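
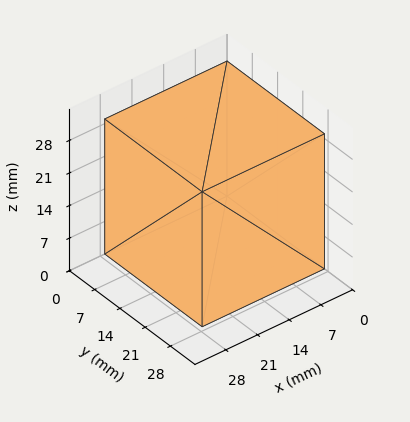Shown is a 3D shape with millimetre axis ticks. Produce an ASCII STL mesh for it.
Reading the render: the shape is a rectangular box, roughly 27 × 27 mm footprint and 29 mm tall (dimensions read to the nearest mm from the axis ticks). For the STL, each face is triangulated and given an outward normal.

solid part
  facet normal 0.0000 0.0000 -1.0000
    outer loop
      vertex 27.0 27.0 0.0
      vertex 27.0 0.0 0.0
      vertex 0.0 0.0 0.0
    endloop
  endfacet
  facet normal 0.0000 0.0000 -1.0000
    outer loop
      vertex 0.0 27.0 0.0
      vertex 27.0 27.0 0.0
      vertex 0.0 0.0 0.0
    endloop
  endfacet
  facet normal 0.0000 0.0000 1.0000
    outer loop
      vertex 0.0 0.0 29.0
      vertex 27.0 0.0 29.0
      vertex 27.0 27.0 29.0
    endloop
  endfacet
  facet normal 0.0000 0.0000 1.0000
    outer loop
      vertex 0.0 0.0 29.0
      vertex 27.0 27.0 29.0
      vertex 0.0 27.0 29.0
    endloop
  endfacet
  facet normal 0.0000 -1.0000 0.0000
    outer loop
      vertex 0.0 0.0 0.0
      vertex 27.0 0.0 0.0
      vertex 27.0 0.0 29.0
    endloop
  endfacet
  facet normal 0.0000 -1.0000 0.0000
    outer loop
      vertex 0.0 0.0 0.0
      vertex 27.0 0.0 29.0
      vertex 0.0 0.0 29.0
    endloop
  endfacet
  facet normal 0.0000 1.0000 0.0000
    outer loop
      vertex 27.0 27.0 29.0
      vertex 27.0 27.0 0.0
      vertex 0.0 27.0 0.0
    endloop
  endfacet
  facet normal 0.0000 1.0000 0.0000
    outer loop
      vertex 0.0 27.0 29.0
      vertex 27.0 27.0 29.0
      vertex 0.0 27.0 0.0
    endloop
  endfacet
  facet normal -1.0000 0.0000 0.0000
    outer loop
      vertex 0.0 27.0 29.0
      vertex 0.0 27.0 0.0
      vertex 0.0 0.0 0.0
    endloop
  endfacet
  facet normal -1.0000 0.0000 0.0000
    outer loop
      vertex 0.0 0.0 29.0
      vertex 0.0 27.0 29.0
      vertex 0.0 0.0 0.0
    endloop
  endfacet
  facet normal 1.0000 0.0000 0.0000
    outer loop
      vertex 27.0 0.0 0.0
      vertex 27.0 27.0 0.0
      vertex 27.0 27.0 29.0
    endloop
  endfacet
  facet normal 1.0000 0.0000 0.0000
    outer loop
      vertex 27.0 0.0 0.0
      vertex 27.0 27.0 29.0
      vertex 27.0 0.0 29.0
    endloop
  endfacet
endsolid part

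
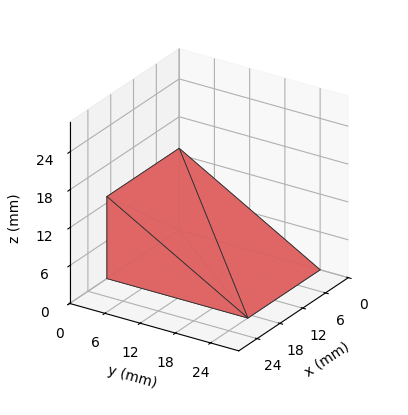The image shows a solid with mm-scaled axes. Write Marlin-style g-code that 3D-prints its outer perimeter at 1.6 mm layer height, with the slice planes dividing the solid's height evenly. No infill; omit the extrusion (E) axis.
Reading the render: the shape is a wedge (ramp): 19 × 24 mm base, rising to 13 mm along the y=0 edge and sloping linearly to z=0 at y=24 (dimensions read to the nearest mm from the axis ticks). For the g-code, the solid's height is divided into equal slices at the stated Δz and each level perimeter traced with G1 moves after a G0 lift.

; perimeter-only toolpath
G21 ; units = mm
G90 ; absolute positioning
G28 ; home
; layer 1
G0 Z1.6
G0 X0.0 Y0.0
G1 X19.0 Y0.0
G1 X19.0 Y21.0
G1 X0.0 Y21.0
G1 X0.0 Y0.0
; layer 2
G0 Z3.2
G0 X0.0 Y0.0
G1 X19.0 Y0.0
G1 X19.0 Y18.0
G1 X0.0 Y18.0
G1 X0.0 Y0.0
; layer 3
G0 Z4.9
G0 X0.0 Y0.0
G1 X19.0 Y0.0
G1 X19.0 Y15.0
G1 X0.0 Y15.0
G1 X0.0 Y0.0
; layer 4
G0 Z6.5
G0 X0.0 Y0.0
G1 X19.0 Y0.0
G1 X19.0 Y12.0
G1 X0.0 Y12.0
G1 X0.0 Y0.0
; layer 5
G0 Z8.1
G0 X0.0 Y0.0
G1 X19.0 Y0.0
G1 X19.0 Y9.0
G1 X0.0 Y9.0
G1 X0.0 Y0.0
; layer 6
G0 Z9.8
G0 X0.0 Y0.0
G1 X19.0 Y0.0
G1 X19.0 Y6.0
G1 X0.0 Y6.0
G1 X0.0 Y0.0
; layer 7
G0 Z11.4
G0 X0.0 Y0.0
G1 X19.0 Y0.0
G1 X19.0 Y3.0
G1 X0.0 Y3.0
G1 X0.0 Y0.0
M2 ; end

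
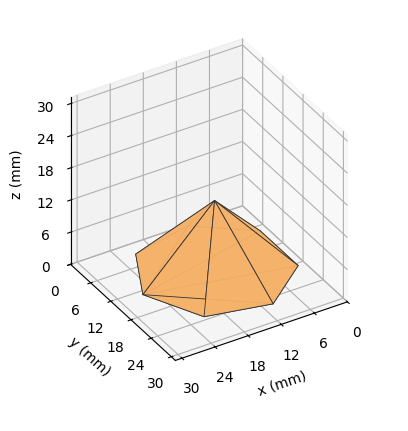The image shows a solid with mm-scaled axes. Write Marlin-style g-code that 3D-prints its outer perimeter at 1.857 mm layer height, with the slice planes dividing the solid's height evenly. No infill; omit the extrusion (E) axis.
Reading the render: the shape is a regular 7-sided pyramid, base circumscribed radius ≈ 13 mm, apex at z ≈ 13 mm (dimensions read to the nearest mm from the axis ticks). For the g-code, the solid's height is divided into equal slices at the stated Δz and each level perimeter traced with G1 moves after a G0 lift.

; perimeter-only toolpath
G21 ; units = mm
G90 ; absolute positioning
G28 ; home
; layer 1
G0 Z1.857
G0 X24.143 Y13.000
G1 X19.947 Y21.712
G1 X10.520 Y23.863
G1 X2.960 Y17.834
G1 X2.960 Y8.166
G1 X10.520 Y2.137
G1 X19.947 Y4.288
G1 X24.143 Y13.000
; layer 2
G0 Z3.714
G0 X22.286 Y13.000
G1 X18.789 Y20.260
G1 X10.934 Y22.053
G1 X4.634 Y17.029
G1 X4.634 Y8.971
G1 X10.934 Y3.947
G1 X18.789 Y5.740
G1 X22.286 Y13.000
; layer 3
G0 Z5.571
G0 X20.429 Y13.000
G1 X17.631 Y18.808
G1 X11.347 Y20.242
G1 X6.307 Y16.223
G1 X6.307 Y9.777
G1 X11.347 Y5.758
G1 X17.631 Y7.192
G1 X20.429 Y13.000
; layer 4
G0 Z7.429
G0 X18.571 Y13.000
G1 X16.474 Y17.356
G1 X11.760 Y18.432
G1 X7.980 Y15.417
G1 X7.980 Y10.583
G1 X11.760 Y7.568
G1 X16.474 Y8.644
G1 X18.571 Y13.000
; layer 5
G0 Z9.286
G0 X16.714 Y13.000
G1 X15.316 Y15.904
G1 X12.173 Y16.621
G1 X9.653 Y14.611
G1 X9.653 Y11.389
G1 X12.173 Y9.379
G1 X15.316 Y10.096
G1 X16.714 Y13.000
; layer 6
G0 Z11.143
G0 X14.857 Y13.000
G1 X14.158 Y14.452
G1 X12.587 Y14.811
G1 X11.327 Y13.806
G1 X11.327 Y12.194
G1 X12.587 Y11.189
G1 X14.158 Y11.548
G1 X14.857 Y13.000
M2 ; end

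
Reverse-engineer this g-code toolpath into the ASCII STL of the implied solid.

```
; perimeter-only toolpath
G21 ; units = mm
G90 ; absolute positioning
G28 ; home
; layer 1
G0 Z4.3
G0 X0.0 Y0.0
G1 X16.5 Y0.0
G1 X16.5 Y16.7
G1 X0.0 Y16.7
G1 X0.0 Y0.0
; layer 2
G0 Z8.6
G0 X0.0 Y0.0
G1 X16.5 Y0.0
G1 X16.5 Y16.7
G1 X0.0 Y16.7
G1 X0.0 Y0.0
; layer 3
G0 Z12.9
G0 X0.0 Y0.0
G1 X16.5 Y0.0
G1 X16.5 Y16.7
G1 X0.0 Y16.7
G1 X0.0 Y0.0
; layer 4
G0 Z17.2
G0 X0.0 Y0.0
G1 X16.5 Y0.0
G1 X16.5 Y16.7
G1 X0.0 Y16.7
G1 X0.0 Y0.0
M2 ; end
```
solid part
  facet normal 0.0000 0.0000 -1.0000
    outer loop
      vertex 16.5 16.7 0.0
      vertex 16.5 0.0 0.0
      vertex 0.0 0.0 0.0
    endloop
  endfacet
  facet normal 0.0000 0.0000 -1.0000
    outer loop
      vertex 0.0 16.7 0.0
      vertex 16.5 16.7 0.0
      vertex 0.0 0.0 0.0
    endloop
  endfacet
  facet normal 0.0000 0.0000 1.0000
    outer loop
      vertex 0.0 0.0 17.2
      vertex 16.5 0.0 17.2
      vertex 16.5 16.7 17.2
    endloop
  endfacet
  facet normal 0.0000 0.0000 1.0000
    outer loop
      vertex 0.0 0.0 17.2
      vertex 16.5 16.7 17.2
      vertex 0.0 16.7 17.2
    endloop
  endfacet
  facet normal 0.0000 -1.0000 0.0000
    outer loop
      vertex 0.0 0.0 0.0
      vertex 16.5 0.0 0.0
      vertex 16.5 0.0 17.2
    endloop
  endfacet
  facet normal 0.0000 -1.0000 0.0000
    outer loop
      vertex 0.0 0.0 0.0
      vertex 16.5 0.0 17.2
      vertex 0.0 0.0 17.2
    endloop
  endfacet
  facet normal 0.0000 1.0000 0.0000
    outer loop
      vertex 16.5 16.7 17.2
      vertex 16.5 16.7 0.0
      vertex 0.0 16.7 0.0
    endloop
  endfacet
  facet normal 0.0000 1.0000 0.0000
    outer loop
      vertex 0.0 16.7 17.2
      vertex 16.5 16.7 17.2
      vertex 0.0 16.7 0.0
    endloop
  endfacet
  facet normal -1.0000 0.0000 0.0000
    outer loop
      vertex 0.0 16.7 17.2
      vertex 0.0 16.7 0.0
      vertex 0.0 0.0 0.0
    endloop
  endfacet
  facet normal -1.0000 0.0000 0.0000
    outer loop
      vertex 0.0 0.0 17.2
      vertex 0.0 16.7 17.2
      vertex 0.0 0.0 0.0
    endloop
  endfacet
  facet normal 1.0000 0.0000 0.0000
    outer loop
      vertex 16.5 0.0 0.0
      vertex 16.5 16.7 0.0
      vertex 16.5 16.7 17.2
    endloop
  endfacet
  facet normal 1.0000 0.0000 0.0000
    outer loop
      vertex 16.5 0.0 0.0
      vertex 16.5 16.7 17.2
      vertex 16.5 0.0 17.2
    endloop
  endfacet
endsolid part

The G0 Z moves step by Δz≈4.3 mm. Every layer's G1 loop is the same polygon, so the solid is a straight extrusion of it from z=0 to z≈17.2. Closing with flat bottom and top caps and triangulating gives 12 facets — a rectangular box, roughly 16.5 × 16.7 mm footprint and 17.2 mm tall.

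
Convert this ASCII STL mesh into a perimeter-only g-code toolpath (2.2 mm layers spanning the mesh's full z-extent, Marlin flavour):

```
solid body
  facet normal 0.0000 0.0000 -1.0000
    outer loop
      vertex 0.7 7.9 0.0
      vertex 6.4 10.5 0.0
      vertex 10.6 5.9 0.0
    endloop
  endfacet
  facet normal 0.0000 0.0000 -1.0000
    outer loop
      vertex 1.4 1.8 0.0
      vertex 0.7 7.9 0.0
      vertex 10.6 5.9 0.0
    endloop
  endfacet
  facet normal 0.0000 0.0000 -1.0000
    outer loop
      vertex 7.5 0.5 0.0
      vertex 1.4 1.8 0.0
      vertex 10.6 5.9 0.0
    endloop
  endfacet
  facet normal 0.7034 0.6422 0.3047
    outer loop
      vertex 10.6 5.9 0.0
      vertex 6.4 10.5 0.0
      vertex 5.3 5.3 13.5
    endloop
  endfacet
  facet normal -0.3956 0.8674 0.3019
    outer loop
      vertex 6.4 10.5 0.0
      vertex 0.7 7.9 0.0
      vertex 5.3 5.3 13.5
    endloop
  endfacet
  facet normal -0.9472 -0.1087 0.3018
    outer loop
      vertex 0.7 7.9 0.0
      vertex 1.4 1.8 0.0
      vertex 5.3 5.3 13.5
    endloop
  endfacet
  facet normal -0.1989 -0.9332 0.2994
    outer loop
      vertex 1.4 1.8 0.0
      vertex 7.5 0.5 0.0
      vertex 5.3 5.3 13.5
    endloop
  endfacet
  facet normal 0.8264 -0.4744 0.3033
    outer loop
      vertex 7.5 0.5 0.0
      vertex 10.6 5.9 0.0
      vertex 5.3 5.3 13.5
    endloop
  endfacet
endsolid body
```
; perimeter-only toolpath
G21 ; units = mm
G90 ; absolute positioning
G28 ; home
; layer 1
G0 Z2.2
G0 X9.7 Y5.8
G1 X6.2 Y9.6
G1 X1.5 Y7.5
G1 X2.0 Y2.4
G1 X7.1 Y1.3
G1 X9.7 Y5.8
; layer 2
G0 Z4.5
G0 X8.8 Y5.7
G1 X6.0 Y8.8
G1 X2.2 Y7.0
G1 X2.7 Y3.0
G1 X6.8 Y2.1
G1 X8.8 Y5.7
; layer 3
G0 Z6.8
G0 X7.9 Y5.6
G1 X5.8 Y7.9
G1 X3.0 Y6.6
G1 X3.3 Y3.5
G1 X6.4 Y2.9
G1 X7.9 Y5.6
; layer 4
G0 Z9.0
G0 X7.1 Y5.5
G1 X5.7 Y7.0
G1 X3.8 Y6.2
G1 X4.0 Y4.1
G1 X6.0 Y3.7
G1 X7.1 Y5.5
; layer 5
G0 Z11.2
G0 X6.2 Y5.4
G1 X5.5 Y6.2
G1 X4.5 Y5.7
G1 X4.7 Y4.7
G1 X5.7 Y4.5
G1 X6.2 Y5.4
M2 ; end

The solid is a regular 5-sided pyramid, base circumscribed radius ≈ 5.3 mm, apex at z ≈ 13.5 mm. Slicing at Δz = 2.2 mm — 6 equal slices spanning the solid's height, so layer i sits at z = i·h/6 — gives 5 non-empty perimeters. Each is a 5-segment closed polygon; G0 lifts to the layer z and rapids to the start vertex, then G1 traces the edges. The cross-section shrinks linearly with z (the slice at the apex is degenerate and omitted).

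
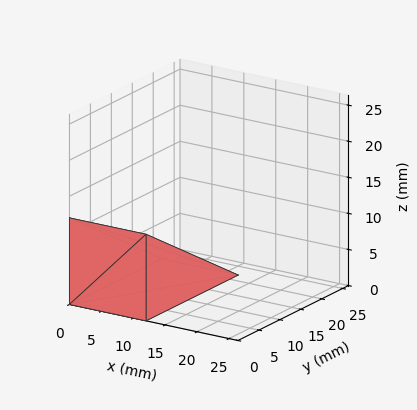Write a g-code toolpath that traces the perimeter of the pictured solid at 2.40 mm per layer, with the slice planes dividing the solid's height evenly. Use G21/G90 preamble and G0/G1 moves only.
Reading the render: the shape is a wedge (ramp): 12 × 22 mm base, rising to 12 mm along the y=0 edge and sloping linearly to z=0 at y=22 (dimensions read to the nearest mm from the axis ticks). For the g-code, the solid's height is divided into equal slices at the stated Δz and each level perimeter traced with G1 moves after a G0 lift.

; perimeter-only toolpath
G21 ; units = mm
G90 ; absolute positioning
G28 ; home
; layer 1
G0 Z2.40
G0 X0.00 Y0.00
G1 X12.00 Y0.00
G1 X12.00 Y17.60
G1 X0.00 Y17.60
G1 X0.00 Y0.00
; layer 2
G0 Z4.80
G0 X0.00 Y0.00
G1 X12.00 Y0.00
G1 X12.00 Y13.20
G1 X0.00 Y13.20
G1 X0.00 Y0.00
; layer 3
G0 Z7.20
G0 X0.00 Y0.00
G1 X12.00 Y0.00
G1 X12.00 Y8.80
G1 X0.00 Y8.80
G1 X0.00 Y0.00
; layer 4
G0 Z9.60
G0 X0.00 Y0.00
G1 X12.00 Y0.00
G1 X12.00 Y4.40
G1 X0.00 Y4.40
G1 X0.00 Y0.00
M2 ; end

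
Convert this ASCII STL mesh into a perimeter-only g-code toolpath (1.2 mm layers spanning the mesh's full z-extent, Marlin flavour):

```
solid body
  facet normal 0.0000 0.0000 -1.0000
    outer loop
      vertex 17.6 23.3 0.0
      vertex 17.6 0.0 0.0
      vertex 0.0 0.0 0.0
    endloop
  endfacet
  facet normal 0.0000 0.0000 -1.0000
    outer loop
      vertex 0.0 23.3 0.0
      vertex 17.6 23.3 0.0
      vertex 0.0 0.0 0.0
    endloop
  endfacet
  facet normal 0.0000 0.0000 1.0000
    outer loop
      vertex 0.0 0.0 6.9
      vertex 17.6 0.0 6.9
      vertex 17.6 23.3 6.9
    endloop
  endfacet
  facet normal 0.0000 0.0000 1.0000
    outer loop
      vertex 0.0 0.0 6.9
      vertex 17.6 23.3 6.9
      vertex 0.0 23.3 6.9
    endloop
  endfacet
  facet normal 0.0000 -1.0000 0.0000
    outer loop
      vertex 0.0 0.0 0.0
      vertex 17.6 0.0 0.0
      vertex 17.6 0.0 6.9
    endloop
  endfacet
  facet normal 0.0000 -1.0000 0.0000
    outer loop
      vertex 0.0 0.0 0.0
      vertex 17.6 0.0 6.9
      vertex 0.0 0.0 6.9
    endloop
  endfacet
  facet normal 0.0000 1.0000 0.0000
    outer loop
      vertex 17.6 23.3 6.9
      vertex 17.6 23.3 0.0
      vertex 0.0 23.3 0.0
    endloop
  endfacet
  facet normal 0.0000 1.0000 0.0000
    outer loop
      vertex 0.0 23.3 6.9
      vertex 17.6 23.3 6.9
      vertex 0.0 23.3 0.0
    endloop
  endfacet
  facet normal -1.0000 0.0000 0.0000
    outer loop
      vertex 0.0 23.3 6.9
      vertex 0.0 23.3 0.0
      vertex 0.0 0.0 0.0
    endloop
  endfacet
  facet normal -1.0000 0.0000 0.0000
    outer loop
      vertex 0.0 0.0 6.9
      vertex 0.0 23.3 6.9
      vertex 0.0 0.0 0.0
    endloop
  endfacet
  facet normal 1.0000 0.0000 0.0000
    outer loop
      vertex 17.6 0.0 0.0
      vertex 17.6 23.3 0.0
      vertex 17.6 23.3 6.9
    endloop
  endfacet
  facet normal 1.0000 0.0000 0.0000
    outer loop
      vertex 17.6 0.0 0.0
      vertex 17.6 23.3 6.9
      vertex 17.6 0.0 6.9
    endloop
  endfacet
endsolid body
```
; perimeter-only toolpath
G21 ; units = mm
G90 ; absolute positioning
G28 ; home
; layer 1
G0 Z1.2
G0 X0.0 Y0.0
G1 X17.6 Y0.0
G1 X17.6 Y23.3
G1 X0.0 Y23.3
G1 X0.0 Y0.0
; layer 2
G0 Z2.3
G0 X0.0 Y0.0
G1 X17.6 Y0.0
G1 X17.6 Y23.3
G1 X0.0 Y23.3
G1 X0.0 Y0.0
; layer 3
G0 Z3.5
G0 X0.0 Y0.0
G1 X17.6 Y0.0
G1 X17.6 Y23.3
G1 X0.0 Y23.3
G1 X0.0 Y0.0
; layer 4
G0 Z4.6
G0 X0.0 Y0.0
G1 X17.6 Y0.0
G1 X17.6 Y23.3
G1 X0.0 Y23.3
G1 X0.0 Y0.0
; layer 5
G0 Z5.8
G0 X0.0 Y0.0
G1 X17.6 Y0.0
G1 X17.6 Y23.3
G1 X0.0 Y23.3
G1 X0.0 Y0.0
; layer 6
G0 Z6.9
G0 X0.0 Y0.0
G1 X17.6 Y0.0
G1 X17.6 Y23.3
G1 X0.0 Y23.3
G1 X0.0 Y0.0
M2 ; end

The solid is a rectangular box, roughly 17.6 × 23.3 mm footprint and 6.9 mm tall. Slicing at Δz = 1.2 mm — 6 equal slices spanning the solid's height, so layer i sits at z = i·h/6 — gives 6 non-empty perimeters. Each is a 4-segment closed polygon; G0 lifts to the layer z and rapids to the start vertex, then G1 traces the edges.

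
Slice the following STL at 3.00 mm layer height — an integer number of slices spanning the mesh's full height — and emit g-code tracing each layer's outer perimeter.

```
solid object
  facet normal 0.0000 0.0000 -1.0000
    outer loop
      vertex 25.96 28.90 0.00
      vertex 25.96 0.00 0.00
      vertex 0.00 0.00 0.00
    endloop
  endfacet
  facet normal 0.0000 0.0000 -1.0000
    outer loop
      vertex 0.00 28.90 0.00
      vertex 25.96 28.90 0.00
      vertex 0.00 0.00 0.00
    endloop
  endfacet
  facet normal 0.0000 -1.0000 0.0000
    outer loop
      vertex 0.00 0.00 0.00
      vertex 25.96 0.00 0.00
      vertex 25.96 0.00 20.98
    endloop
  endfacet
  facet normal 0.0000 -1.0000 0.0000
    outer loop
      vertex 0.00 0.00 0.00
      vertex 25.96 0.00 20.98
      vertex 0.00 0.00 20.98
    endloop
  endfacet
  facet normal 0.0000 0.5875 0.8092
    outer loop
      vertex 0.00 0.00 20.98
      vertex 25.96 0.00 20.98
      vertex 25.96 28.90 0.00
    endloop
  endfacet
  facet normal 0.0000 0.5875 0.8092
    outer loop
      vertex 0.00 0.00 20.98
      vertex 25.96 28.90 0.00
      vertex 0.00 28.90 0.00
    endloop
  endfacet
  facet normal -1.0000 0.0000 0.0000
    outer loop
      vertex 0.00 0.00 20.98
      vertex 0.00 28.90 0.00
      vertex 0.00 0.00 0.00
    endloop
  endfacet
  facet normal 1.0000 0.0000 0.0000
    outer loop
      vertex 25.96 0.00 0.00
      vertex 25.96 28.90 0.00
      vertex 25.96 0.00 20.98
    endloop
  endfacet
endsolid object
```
; perimeter-only toolpath
G21 ; units = mm
G90 ; absolute positioning
G28 ; home
; layer 1
G0 Z3.00
G0 X0.00 Y0.00
G1 X25.96 Y0.00
G1 X25.96 Y24.77
G1 X0.00 Y24.77
G1 X0.00 Y0.00
; layer 2
G0 Z5.99
G0 X0.00 Y0.00
G1 X25.96 Y0.00
G1 X25.96 Y20.64
G1 X0.00 Y20.64
G1 X0.00 Y0.00
; layer 3
G0 Z8.99
G0 X0.00 Y0.00
G1 X25.96 Y0.00
G1 X25.96 Y16.51
G1 X0.00 Y16.51
G1 X0.00 Y0.00
; layer 4
G0 Z11.99
G0 X0.00 Y0.00
G1 X25.96 Y0.00
G1 X25.96 Y12.39
G1 X0.00 Y12.39
G1 X0.00 Y0.00
; layer 5
G0 Z14.99
G0 X0.00 Y0.00
G1 X25.96 Y0.00
G1 X25.96 Y8.26
G1 X0.00 Y8.26
G1 X0.00 Y0.00
; layer 6
G0 Z17.98
G0 X0.00 Y0.00
G1 X25.96 Y0.00
G1 X25.96 Y4.13
G1 X0.00 Y4.13
G1 X0.00 Y0.00
M2 ; end

The solid is a wedge (ramp): 26 × 28.9 mm base, rising to 21 mm along the y=0 edge and sloping linearly to z=0 at y=28.9. Slicing at Δz = 3.00 mm — 7 equal slices spanning the solid's height, so layer i sits at z = i·h/7 — gives 6 non-empty perimeters. Each is a 4-segment closed polygon; G0 lifts to the layer z and rapids to the start vertex, then G1 traces the edges. The cross-section shrinks linearly with z (the slice at the apex is degenerate and omitted).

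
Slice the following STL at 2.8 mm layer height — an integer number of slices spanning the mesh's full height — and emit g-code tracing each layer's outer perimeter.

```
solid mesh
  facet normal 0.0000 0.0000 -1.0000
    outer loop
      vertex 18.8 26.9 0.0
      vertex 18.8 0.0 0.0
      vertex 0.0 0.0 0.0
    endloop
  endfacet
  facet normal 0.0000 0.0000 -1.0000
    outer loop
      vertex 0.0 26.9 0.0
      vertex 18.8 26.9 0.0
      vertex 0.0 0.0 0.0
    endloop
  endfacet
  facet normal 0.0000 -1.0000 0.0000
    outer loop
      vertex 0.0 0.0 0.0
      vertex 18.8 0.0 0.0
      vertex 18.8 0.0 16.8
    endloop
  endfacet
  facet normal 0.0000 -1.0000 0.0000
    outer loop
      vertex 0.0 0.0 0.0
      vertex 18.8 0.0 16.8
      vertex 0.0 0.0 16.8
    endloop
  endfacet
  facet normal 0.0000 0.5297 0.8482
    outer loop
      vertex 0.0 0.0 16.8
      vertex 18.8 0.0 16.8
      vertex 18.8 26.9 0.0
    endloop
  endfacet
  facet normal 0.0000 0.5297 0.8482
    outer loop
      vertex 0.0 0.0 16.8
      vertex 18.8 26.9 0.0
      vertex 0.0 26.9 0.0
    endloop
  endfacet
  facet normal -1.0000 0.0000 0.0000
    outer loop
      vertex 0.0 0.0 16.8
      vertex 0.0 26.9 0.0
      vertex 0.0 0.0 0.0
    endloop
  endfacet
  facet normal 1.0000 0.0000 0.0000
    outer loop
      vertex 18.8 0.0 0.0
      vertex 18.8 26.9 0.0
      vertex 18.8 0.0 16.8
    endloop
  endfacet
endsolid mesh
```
; perimeter-only toolpath
G21 ; units = mm
G90 ; absolute positioning
G28 ; home
; layer 1
G0 Z2.8
G0 X0.0 Y0.0
G1 X18.8 Y0.0
G1 X18.8 Y22.4
G1 X0.0 Y22.4
G1 X0.0 Y0.0
; layer 2
G0 Z5.6
G0 X0.0 Y0.0
G1 X18.8 Y0.0
G1 X18.8 Y17.9
G1 X0.0 Y17.9
G1 X0.0 Y0.0
; layer 3
G0 Z8.4
G0 X0.0 Y0.0
G1 X18.8 Y0.0
G1 X18.8 Y13.4
G1 X0.0 Y13.4
G1 X0.0 Y0.0
; layer 4
G0 Z11.2
G0 X0.0 Y0.0
G1 X18.8 Y0.0
G1 X18.8 Y9.0
G1 X0.0 Y9.0
G1 X0.0 Y0.0
; layer 5
G0 Z14.0
G0 X0.0 Y0.0
G1 X18.8 Y0.0
G1 X18.8 Y4.5
G1 X0.0 Y4.5
G1 X0.0 Y0.0
M2 ; end

The solid is a wedge (ramp): 18.8 × 26.9 mm base, rising to 16.8 mm along the y=0 edge and sloping linearly to z=0 at y=26.9. Slicing at Δz = 2.8 mm — 6 equal slices spanning the solid's height, so layer i sits at z = i·h/6 — gives 5 non-empty perimeters. Each is a 4-segment closed polygon; G0 lifts to the layer z and rapids to the start vertex, then G1 traces the edges. The cross-section shrinks linearly with z (the slice at the apex is degenerate and omitted).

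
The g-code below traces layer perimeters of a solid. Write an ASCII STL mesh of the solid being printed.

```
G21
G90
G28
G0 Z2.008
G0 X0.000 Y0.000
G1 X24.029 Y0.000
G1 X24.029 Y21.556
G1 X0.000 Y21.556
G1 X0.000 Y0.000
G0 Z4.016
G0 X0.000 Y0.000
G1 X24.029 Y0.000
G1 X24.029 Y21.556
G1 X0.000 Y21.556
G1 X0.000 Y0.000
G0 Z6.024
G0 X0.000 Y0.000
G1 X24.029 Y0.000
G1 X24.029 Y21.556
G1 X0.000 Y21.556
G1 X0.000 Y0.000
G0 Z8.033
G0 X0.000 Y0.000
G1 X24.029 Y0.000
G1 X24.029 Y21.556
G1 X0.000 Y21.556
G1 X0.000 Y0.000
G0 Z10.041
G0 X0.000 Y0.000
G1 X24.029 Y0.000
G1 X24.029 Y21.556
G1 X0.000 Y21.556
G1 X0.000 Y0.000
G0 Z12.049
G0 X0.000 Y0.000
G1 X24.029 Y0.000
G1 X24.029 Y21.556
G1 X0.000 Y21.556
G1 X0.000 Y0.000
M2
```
solid part
  facet normal 0.0000 0.0000 -1.0000
    outer loop
      vertex 24.029 21.556 0.000
      vertex 24.029 0.000 0.000
      vertex 0.000 0.000 0.000
    endloop
  endfacet
  facet normal 0.0000 0.0000 -1.0000
    outer loop
      vertex 0.000 21.556 0.000
      vertex 24.029 21.556 0.000
      vertex 0.000 0.000 0.000
    endloop
  endfacet
  facet normal 0.0000 0.0000 1.0000
    outer loop
      vertex 0.000 0.000 12.049
      vertex 24.029 0.000 12.049
      vertex 24.029 21.556 12.049
    endloop
  endfacet
  facet normal 0.0000 0.0000 1.0000
    outer loop
      vertex 0.000 0.000 12.049
      vertex 24.029 21.556 12.049
      vertex 0.000 21.556 12.049
    endloop
  endfacet
  facet normal 0.0000 -1.0000 0.0000
    outer loop
      vertex 0.000 0.000 0.000
      vertex 24.029 0.000 0.000
      vertex 24.029 0.000 12.049
    endloop
  endfacet
  facet normal 0.0000 -1.0000 0.0000
    outer loop
      vertex 0.000 0.000 0.000
      vertex 24.029 0.000 12.049
      vertex 0.000 0.000 12.049
    endloop
  endfacet
  facet normal 0.0000 1.0000 0.0000
    outer loop
      vertex 24.029 21.556 12.049
      vertex 24.029 21.556 0.000
      vertex 0.000 21.556 0.000
    endloop
  endfacet
  facet normal 0.0000 1.0000 0.0000
    outer loop
      vertex 0.000 21.556 12.049
      vertex 24.029 21.556 12.049
      vertex 0.000 21.556 0.000
    endloop
  endfacet
  facet normal -1.0000 0.0000 0.0000
    outer loop
      vertex 0.000 21.556 12.049
      vertex 0.000 21.556 0.000
      vertex 0.000 0.000 0.000
    endloop
  endfacet
  facet normal -1.0000 0.0000 0.0000
    outer loop
      vertex 0.000 0.000 12.049
      vertex 0.000 21.556 12.049
      vertex 0.000 0.000 0.000
    endloop
  endfacet
  facet normal 1.0000 0.0000 0.0000
    outer loop
      vertex 24.029 0.000 0.000
      vertex 24.029 21.556 0.000
      vertex 24.029 21.556 12.049
    endloop
  endfacet
  facet normal 1.0000 0.0000 0.0000
    outer loop
      vertex 24.029 0.000 0.000
      vertex 24.029 21.556 12.049
      vertex 24.029 0.000 12.049
    endloop
  endfacet
endsolid part

The G0 Z moves step by Δz≈2.008 mm. Every layer's G1 loop is the same polygon, so the solid is a straight extrusion of it from z=0 to z≈12. Closing with flat bottom and top caps and triangulating gives 12 facets — a rectangular box, roughly 24 × 21.6 mm footprint and 12 mm tall.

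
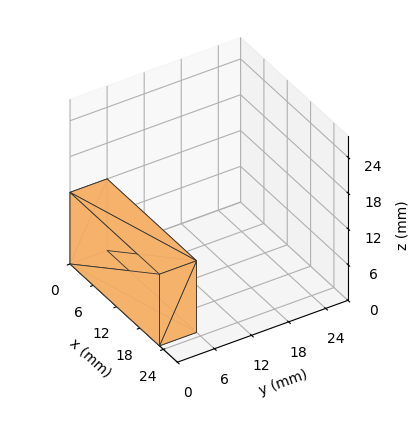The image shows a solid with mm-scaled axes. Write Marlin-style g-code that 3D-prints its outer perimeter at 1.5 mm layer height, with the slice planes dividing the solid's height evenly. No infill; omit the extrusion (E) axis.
Reading the render: the shape is a rectangular box, roughly 23 × 6 mm footprint and 12 mm tall (dimensions read to the nearest mm from the axis ticks). For the g-code, the solid's height is divided into equal slices at the stated Δz and each level perimeter traced with G1 moves after a G0 lift.

; perimeter-only toolpath
G21 ; units = mm
G90 ; absolute positioning
G28 ; home
; layer 1
G0 Z1.5
G0 X0.0 Y0.0
G1 X23.0 Y0.0
G1 X23.0 Y6.0
G1 X0.0 Y6.0
G1 X0.0 Y0.0
; layer 2
G0 Z3.0
G0 X0.0 Y0.0
G1 X23.0 Y0.0
G1 X23.0 Y6.0
G1 X0.0 Y6.0
G1 X0.0 Y0.0
; layer 3
G0 Z4.5
G0 X0.0 Y0.0
G1 X23.0 Y0.0
G1 X23.0 Y6.0
G1 X0.0 Y6.0
G1 X0.0 Y0.0
; layer 4
G0 Z6.0
G0 X0.0 Y0.0
G1 X23.0 Y0.0
G1 X23.0 Y6.0
G1 X0.0 Y6.0
G1 X0.0 Y0.0
; layer 5
G0 Z7.5
G0 X0.0 Y0.0
G1 X23.0 Y0.0
G1 X23.0 Y6.0
G1 X0.0 Y6.0
G1 X0.0 Y0.0
; layer 6
G0 Z9.0
G0 X0.0 Y0.0
G1 X23.0 Y0.0
G1 X23.0 Y6.0
G1 X0.0 Y6.0
G1 X0.0 Y0.0
; layer 7
G0 Z10.5
G0 X0.0 Y0.0
G1 X23.0 Y0.0
G1 X23.0 Y6.0
G1 X0.0 Y6.0
G1 X0.0 Y0.0
; layer 8
G0 Z12.0
G0 X0.0 Y0.0
G1 X23.0 Y0.0
G1 X23.0 Y6.0
G1 X0.0 Y6.0
G1 X0.0 Y0.0
M2 ; end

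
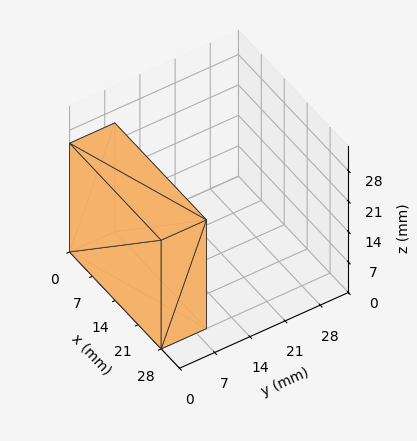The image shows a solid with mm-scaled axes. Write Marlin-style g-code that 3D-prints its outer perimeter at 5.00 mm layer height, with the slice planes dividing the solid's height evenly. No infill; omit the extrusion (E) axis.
Reading the render: the shape is a rectangular box, roughly 28 × 9 mm footprint and 25 mm tall (dimensions read to the nearest mm from the axis ticks). For the g-code, the solid's height is divided into equal slices at the stated Δz and each level perimeter traced with G1 moves after a G0 lift.

; perimeter-only toolpath
G21 ; units = mm
G90 ; absolute positioning
G28 ; home
; layer 1
G0 Z5.00
G0 X0.00 Y0.00
G1 X28.00 Y0.00
G1 X28.00 Y9.00
G1 X0.00 Y9.00
G1 X0.00 Y0.00
; layer 2
G0 Z10.00
G0 X0.00 Y0.00
G1 X28.00 Y0.00
G1 X28.00 Y9.00
G1 X0.00 Y9.00
G1 X0.00 Y0.00
; layer 3
G0 Z15.00
G0 X0.00 Y0.00
G1 X28.00 Y0.00
G1 X28.00 Y9.00
G1 X0.00 Y9.00
G1 X0.00 Y0.00
; layer 4
G0 Z20.00
G0 X0.00 Y0.00
G1 X28.00 Y0.00
G1 X28.00 Y9.00
G1 X0.00 Y9.00
G1 X0.00 Y0.00
; layer 5
G0 Z25.00
G0 X0.00 Y0.00
G1 X28.00 Y0.00
G1 X28.00 Y9.00
G1 X0.00 Y9.00
G1 X0.00 Y0.00
M2 ; end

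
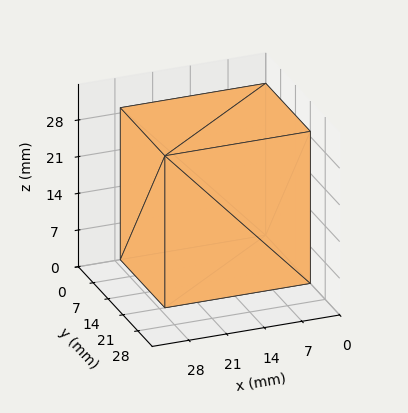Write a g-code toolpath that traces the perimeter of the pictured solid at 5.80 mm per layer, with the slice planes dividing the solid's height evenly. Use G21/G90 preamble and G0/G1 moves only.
Reading the render: the shape is a rectangular box, roughly 27 × 21 mm footprint and 29 mm tall (dimensions read to the nearest mm from the axis ticks). For the g-code, the solid's height is divided into equal slices at the stated Δz and each level perimeter traced with G1 moves after a G0 lift.

; perimeter-only toolpath
G21 ; units = mm
G90 ; absolute positioning
G28 ; home
; layer 1
G0 Z5.80
G0 X0.00 Y0.00
G1 X27.00 Y0.00
G1 X27.00 Y21.00
G1 X0.00 Y21.00
G1 X0.00 Y0.00
; layer 2
G0 Z11.60
G0 X0.00 Y0.00
G1 X27.00 Y0.00
G1 X27.00 Y21.00
G1 X0.00 Y21.00
G1 X0.00 Y0.00
; layer 3
G0 Z17.40
G0 X0.00 Y0.00
G1 X27.00 Y0.00
G1 X27.00 Y21.00
G1 X0.00 Y21.00
G1 X0.00 Y0.00
; layer 4
G0 Z23.20
G0 X0.00 Y0.00
G1 X27.00 Y0.00
G1 X27.00 Y21.00
G1 X0.00 Y21.00
G1 X0.00 Y0.00
; layer 5
G0 Z29.00
G0 X0.00 Y0.00
G1 X27.00 Y0.00
G1 X27.00 Y21.00
G1 X0.00 Y21.00
G1 X0.00 Y0.00
M2 ; end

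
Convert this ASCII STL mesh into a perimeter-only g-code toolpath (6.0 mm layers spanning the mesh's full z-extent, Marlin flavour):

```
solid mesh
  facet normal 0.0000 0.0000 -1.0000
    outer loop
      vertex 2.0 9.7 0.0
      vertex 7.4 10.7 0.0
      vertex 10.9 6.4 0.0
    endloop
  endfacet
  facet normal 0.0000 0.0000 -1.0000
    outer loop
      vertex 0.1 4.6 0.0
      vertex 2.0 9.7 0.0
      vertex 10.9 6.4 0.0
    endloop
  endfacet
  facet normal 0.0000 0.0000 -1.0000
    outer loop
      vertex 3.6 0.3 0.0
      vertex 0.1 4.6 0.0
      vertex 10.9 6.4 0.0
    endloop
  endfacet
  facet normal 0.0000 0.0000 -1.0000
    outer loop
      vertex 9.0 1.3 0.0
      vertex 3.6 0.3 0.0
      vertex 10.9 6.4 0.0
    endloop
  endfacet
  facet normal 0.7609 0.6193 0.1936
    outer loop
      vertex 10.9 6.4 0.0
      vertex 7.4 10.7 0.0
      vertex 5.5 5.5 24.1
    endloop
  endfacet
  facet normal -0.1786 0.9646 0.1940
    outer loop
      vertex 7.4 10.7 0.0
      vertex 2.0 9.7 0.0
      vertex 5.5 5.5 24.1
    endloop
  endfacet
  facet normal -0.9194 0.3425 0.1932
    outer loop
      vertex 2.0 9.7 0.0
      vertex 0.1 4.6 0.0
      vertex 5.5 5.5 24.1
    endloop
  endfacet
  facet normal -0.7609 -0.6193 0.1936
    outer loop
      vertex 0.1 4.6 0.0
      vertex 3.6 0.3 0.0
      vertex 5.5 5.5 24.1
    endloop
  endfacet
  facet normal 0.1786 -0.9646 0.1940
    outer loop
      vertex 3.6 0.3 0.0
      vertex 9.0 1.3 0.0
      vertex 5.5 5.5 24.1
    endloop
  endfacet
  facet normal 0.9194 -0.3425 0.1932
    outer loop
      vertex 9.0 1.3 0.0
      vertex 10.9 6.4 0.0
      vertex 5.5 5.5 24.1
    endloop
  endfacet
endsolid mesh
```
; perimeter-only toolpath
G21 ; units = mm
G90 ; absolute positioning
G28 ; home
; layer 1
G0 Z6.0
G0 X9.6 Y6.2
G1 X6.9 Y9.4
G1 X2.9 Y8.6
G1 X1.4 Y4.8
G1 X4.1 Y1.6
G1 X8.1 Y2.4
G1 X9.6 Y6.2
; layer 2
G0 Z12.1
G0 X8.2 Y6.0
G1 X6.5 Y8.1
G1 X3.8 Y7.6
G1 X2.8 Y5.0
G1 X4.5 Y2.9
G1 X7.2 Y3.4
G1 X8.2 Y6.0
; layer 3
G0 Z18.1
G0 X6.8 Y5.7
G1 X6.0 Y6.8
G1 X4.6 Y6.5
G1 X4.2 Y5.3
G1 X5.0 Y4.2
G1 X6.4 Y4.5
G1 X6.8 Y5.7
M2 ; end

The solid is a regular 6-sided pyramid, base circumscribed radius ≈ 5.5 mm, apex at z ≈ 24.1 mm. Slicing at Δz = 6.0 mm — 4 equal slices spanning the solid's height, so layer i sits at z = i·h/4 — gives 3 non-empty perimeters. Each is a 6-segment closed polygon; G0 lifts to the layer z and rapids to the start vertex, then G1 traces the edges. The cross-section shrinks linearly with z (the slice at the apex is degenerate and omitted).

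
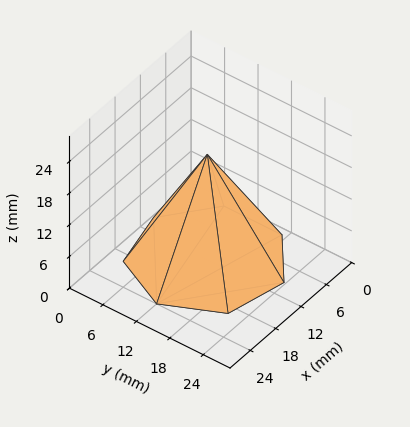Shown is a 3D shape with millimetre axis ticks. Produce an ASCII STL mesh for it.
Reading the render: the shape is a regular 7-sided pyramid, base circumscribed radius ≈ 12 mm, apex at z ≈ 20 mm (dimensions read to the nearest mm from the axis ticks). For the STL, each face is triangulated and given an outward normal.

solid part
  facet normal 0.0000 0.0000 -1.0000
    outer loop
      vertex 9.3 23.7 0.0
      vertex 19.5 21.4 0.0
      vertex 24.0 12.0 0.0
    endloop
  endfacet
  facet normal 0.0000 0.0000 -1.0000
    outer loop
      vertex 1.2 17.2 0.0
      vertex 9.3 23.7 0.0
      vertex 24.0 12.0 0.0
    endloop
  endfacet
  facet normal 0.0000 0.0000 -1.0000
    outer loop
      vertex 1.2 6.8 0.0
      vertex 1.2 17.2 0.0
      vertex 24.0 12.0 0.0
    endloop
  endfacet
  facet normal 0.0000 0.0000 -1.0000
    outer loop
      vertex 9.3 0.3 0.0
      vertex 1.2 6.8 0.0
      vertex 24.0 12.0 0.0
    endloop
  endfacet
  facet normal 0.0000 0.0000 -1.0000
    outer loop
      vertex 19.5 2.6 0.0
      vertex 9.3 0.3 0.0
      vertex 24.0 12.0 0.0
    endloop
  endfacet
  facet normal 0.7933 0.3798 0.4760
    outer loop
      vertex 24.0 12.0 0.0
      vertex 19.5 21.4 0.0
      vertex 12.0 12.0 20.0
    endloop
  endfacet
  facet normal 0.1935 0.8580 0.4758
    outer loop
      vertex 19.5 21.4 0.0
      vertex 9.3 23.7 0.0
      vertex 12.0 12.0 20.0
    endloop
  endfacet
  facet normal -0.5505 0.6860 0.4757
    outer loop
      vertex 9.3 23.7 0.0
      vertex 1.2 17.2 0.0
      vertex 12.0 12.0 20.0
    endloop
  endfacet
  facet normal -0.8799 0.0000 0.4751
    outer loop
      vertex 1.2 17.2 0.0
      vertex 1.2 6.8 0.0
      vertex 12.0 12.0 20.0
    endloop
  endfacet
  facet normal -0.5505 -0.6860 0.4757
    outer loop
      vertex 1.2 6.8 0.0
      vertex 9.3 0.3 0.0
      vertex 12.0 12.0 20.0
    endloop
  endfacet
  facet normal 0.1935 -0.8580 0.4758
    outer loop
      vertex 9.3 0.3 0.0
      vertex 19.5 2.6 0.0
      vertex 12.0 12.0 20.0
    endloop
  endfacet
  facet normal 0.7933 -0.3798 0.4760
    outer loop
      vertex 19.5 2.6 0.0
      vertex 24.0 12.0 0.0
      vertex 12.0 12.0 20.0
    endloop
  endfacet
endsolid part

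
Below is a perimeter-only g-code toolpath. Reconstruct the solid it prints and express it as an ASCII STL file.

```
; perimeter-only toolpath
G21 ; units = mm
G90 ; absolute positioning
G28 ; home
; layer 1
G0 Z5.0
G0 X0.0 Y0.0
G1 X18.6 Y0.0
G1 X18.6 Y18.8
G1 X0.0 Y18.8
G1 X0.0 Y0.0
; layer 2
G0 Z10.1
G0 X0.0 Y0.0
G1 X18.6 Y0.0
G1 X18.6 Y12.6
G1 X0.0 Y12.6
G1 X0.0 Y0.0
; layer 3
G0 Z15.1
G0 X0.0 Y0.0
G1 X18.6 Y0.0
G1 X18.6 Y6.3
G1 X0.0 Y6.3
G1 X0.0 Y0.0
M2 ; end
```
solid part
  facet normal 0.0000 0.0000 -1.0000
    outer loop
      vertex 18.6 25.1 0.0
      vertex 18.6 0.0 0.0
      vertex 0.0 0.0 0.0
    endloop
  endfacet
  facet normal 0.0000 0.0000 -1.0000
    outer loop
      vertex 0.0 25.1 0.0
      vertex 18.6 25.1 0.0
      vertex 0.0 0.0 0.0
    endloop
  endfacet
  facet normal 0.0000 -1.0000 0.0000
    outer loop
      vertex 0.0 0.0 0.0
      vertex 18.6 0.0 0.0
      vertex 18.6 0.0 20.2
    endloop
  endfacet
  facet normal 0.0000 -1.0000 0.0000
    outer loop
      vertex 0.0 0.0 0.0
      vertex 18.6 0.0 20.2
      vertex 0.0 0.0 20.2
    endloop
  endfacet
  facet normal 0.0000 0.6270 0.7790
    outer loop
      vertex 0.0 0.0 20.2
      vertex 18.6 0.0 20.2
      vertex 18.6 25.1 0.0
    endloop
  endfacet
  facet normal 0.0000 0.6270 0.7790
    outer loop
      vertex 0.0 0.0 20.2
      vertex 18.6 25.1 0.0
      vertex 0.0 25.1 0.0
    endloop
  endfacet
  facet normal -1.0000 0.0000 0.0000
    outer loop
      vertex 0.0 0.0 20.2
      vertex 0.0 25.1 0.0
      vertex 0.0 0.0 0.0
    endloop
  endfacet
  facet normal 1.0000 0.0000 0.0000
    outer loop
      vertex 18.6 0.0 0.0
      vertex 18.6 25.1 0.0
      vertex 18.6 0.0 20.2
    endloop
  endfacet
endsolid part

The G0 Z moves step by Δz≈5.0 mm. The G1 loops shrink linearly with z, so the solid tapers from its base footprint up to z≈20.2. Closing with a flat bottom cap and the tapered top and triangulating gives 8 facets — a wedge (ramp): 18.6 × 25.1 mm base, rising to 20.2 mm along the y=0 edge and sloping linearly to z=0 at y=25.1.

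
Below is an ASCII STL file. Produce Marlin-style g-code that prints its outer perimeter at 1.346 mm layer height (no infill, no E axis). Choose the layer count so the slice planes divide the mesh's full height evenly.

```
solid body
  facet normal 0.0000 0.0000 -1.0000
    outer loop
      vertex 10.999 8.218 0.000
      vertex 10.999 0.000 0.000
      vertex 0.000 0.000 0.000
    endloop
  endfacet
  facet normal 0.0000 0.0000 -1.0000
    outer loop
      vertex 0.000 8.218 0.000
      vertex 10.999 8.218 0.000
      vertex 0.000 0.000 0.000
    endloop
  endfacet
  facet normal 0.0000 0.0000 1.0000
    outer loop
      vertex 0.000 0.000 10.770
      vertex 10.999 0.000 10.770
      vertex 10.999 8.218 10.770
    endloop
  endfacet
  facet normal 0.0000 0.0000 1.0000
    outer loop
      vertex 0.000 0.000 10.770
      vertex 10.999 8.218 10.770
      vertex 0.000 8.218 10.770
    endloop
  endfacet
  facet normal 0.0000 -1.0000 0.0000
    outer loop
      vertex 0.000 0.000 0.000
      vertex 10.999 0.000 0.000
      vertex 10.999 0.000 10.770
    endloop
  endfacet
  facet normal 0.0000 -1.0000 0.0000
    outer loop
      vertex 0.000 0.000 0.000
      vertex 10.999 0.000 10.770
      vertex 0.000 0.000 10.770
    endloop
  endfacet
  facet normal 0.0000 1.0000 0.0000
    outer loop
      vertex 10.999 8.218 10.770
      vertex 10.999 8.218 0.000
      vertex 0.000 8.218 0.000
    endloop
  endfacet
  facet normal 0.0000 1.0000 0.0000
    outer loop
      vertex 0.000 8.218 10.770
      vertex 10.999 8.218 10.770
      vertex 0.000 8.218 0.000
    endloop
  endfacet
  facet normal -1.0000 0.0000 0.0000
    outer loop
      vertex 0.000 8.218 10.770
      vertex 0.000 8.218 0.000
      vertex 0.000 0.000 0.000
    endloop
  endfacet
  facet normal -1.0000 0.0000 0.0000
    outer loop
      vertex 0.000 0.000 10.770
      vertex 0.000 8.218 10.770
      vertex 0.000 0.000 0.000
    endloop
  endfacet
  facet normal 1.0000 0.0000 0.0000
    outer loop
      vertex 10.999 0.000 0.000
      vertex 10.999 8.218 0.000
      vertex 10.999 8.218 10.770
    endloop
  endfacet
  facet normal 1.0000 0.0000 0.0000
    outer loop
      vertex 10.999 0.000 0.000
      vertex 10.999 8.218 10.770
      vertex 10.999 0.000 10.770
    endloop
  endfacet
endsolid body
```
; perimeter-only toolpath
G21 ; units = mm
G90 ; absolute positioning
G28 ; home
; layer 1
G0 Z1.346
G0 X0.000 Y0.000
G1 X10.999 Y0.000
G1 X10.999 Y8.218
G1 X0.000 Y8.218
G1 X0.000 Y0.000
; layer 2
G0 Z2.692
G0 X0.000 Y0.000
G1 X10.999 Y0.000
G1 X10.999 Y8.218
G1 X0.000 Y8.218
G1 X0.000 Y0.000
; layer 3
G0 Z4.039
G0 X0.000 Y0.000
G1 X10.999 Y0.000
G1 X10.999 Y8.218
G1 X0.000 Y8.218
G1 X0.000 Y0.000
; layer 4
G0 Z5.385
G0 X0.000 Y0.000
G1 X10.999 Y0.000
G1 X10.999 Y8.218
G1 X0.000 Y8.218
G1 X0.000 Y0.000
; layer 5
G0 Z6.731
G0 X0.000 Y0.000
G1 X10.999 Y0.000
G1 X10.999 Y8.218
G1 X0.000 Y8.218
G1 X0.000 Y0.000
; layer 6
G0 Z8.078
G0 X0.000 Y0.000
G1 X10.999 Y0.000
G1 X10.999 Y8.218
G1 X0.000 Y8.218
G1 X0.000 Y0.000
; layer 7
G0 Z9.424
G0 X0.000 Y0.000
G1 X10.999 Y0.000
G1 X10.999 Y8.218
G1 X0.000 Y8.218
G1 X0.000 Y0.000
; layer 8
G0 Z10.770
G0 X0.000 Y0.000
G1 X10.999 Y0.000
G1 X10.999 Y8.218
G1 X0.000 Y8.218
G1 X0.000 Y0.000
M2 ; end

The solid is a rectangular box, roughly 11 × 8.22 mm footprint and 10.8 mm tall. Slicing at Δz = 1.346 mm — 8 equal slices spanning the solid's height, so layer i sits at z = i·h/8 — gives 8 non-empty perimeters. Each is a 4-segment closed polygon; G0 lifts to the layer z and rapids to the start vertex, then G1 traces the edges.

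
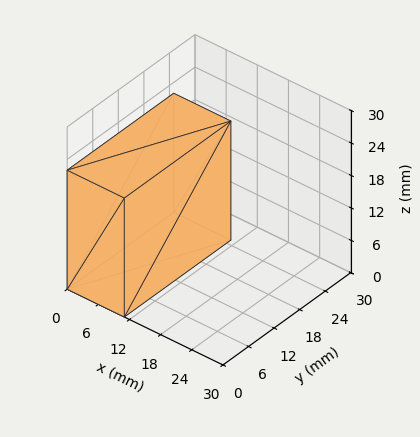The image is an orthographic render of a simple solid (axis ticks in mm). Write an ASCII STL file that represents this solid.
Reading the render: the shape is a rectangular box, roughly 11 × 25 mm footprint and 22 mm tall (dimensions read to the nearest mm from the axis ticks). For the STL, each face is triangulated and given an outward normal.

solid part
  facet normal 0.0000 0.0000 -1.0000
    outer loop
      vertex 11.00 25.00 0.00
      vertex 11.00 0.00 0.00
      vertex 0.00 0.00 0.00
    endloop
  endfacet
  facet normal 0.0000 0.0000 -1.0000
    outer loop
      vertex 0.00 25.00 0.00
      vertex 11.00 25.00 0.00
      vertex 0.00 0.00 0.00
    endloop
  endfacet
  facet normal 0.0000 0.0000 1.0000
    outer loop
      vertex 0.00 0.00 22.00
      vertex 11.00 0.00 22.00
      vertex 11.00 25.00 22.00
    endloop
  endfacet
  facet normal 0.0000 0.0000 1.0000
    outer loop
      vertex 0.00 0.00 22.00
      vertex 11.00 25.00 22.00
      vertex 0.00 25.00 22.00
    endloop
  endfacet
  facet normal 0.0000 -1.0000 0.0000
    outer loop
      vertex 0.00 0.00 0.00
      vertex 11.00 0.00 0.00
      vertex 11.00 0.00 22.00
    endloop
  endfacet
  facet normal 0.0000 -1.0000 0.0000
    outer loop
      vertex 0.00 0.00 0.00
      vertex 11.00 0.00 22.00
      vertex 0.00 0.00 22.00
    endloop
  endfacet
  facet normal 0.0000 1.0000 0.0000
    outer loop
      vertex 11.00 25.00 22.00
      vertex 11.00 25.00 0.00
      vertex 0.00 25.00 0.00
    endloop
  endfacet
  facet normal 0.0000 1.0000 0.0000
    outer loop
      vertex 0.00 25.00 22.00
      vertex 11.00 25.00 22.00
      vertex 0.00 25.00 0.00
    endloop
  endfacet
  facet normal -1.0000 0.0000 0.0000
    outer loop
      vertex 0.00 25.00 22.00
      vertex 0.00 25.00 0.00
      vertex 0.00 0.00 0.00
    endloop
  endfacet
  facet normal -1.0000 0.0000 0.0000
    outer loop
      vertex 0.00 0.00 22.00
      vertex 0.00 25.00 22.00
      vertex 0.00 0.00 0.00
    endloop
  endfacet
  facet normal 1.0000 0.0000 0.0000
    outer loop
      vertex 11.00 0.00 0.00
      vertex 11.00 25.00 0.00
      vertex 11.00 25.00 22.00
    endloop
  endfacet
  facet normal 1.0000 0.0000 0.0000
    outer loop
      vertex 11.00 0.00 0.00
      vertex 11.00 25.00 22.00
      vertex 11.00 0.00 22.00
    endloop
  endfacet
endsolid part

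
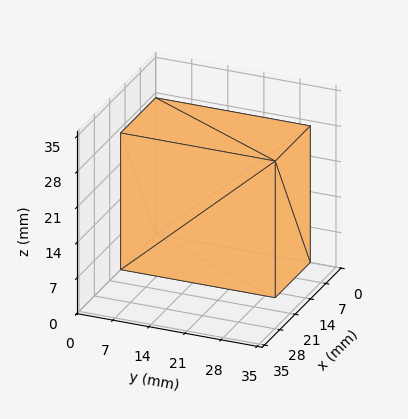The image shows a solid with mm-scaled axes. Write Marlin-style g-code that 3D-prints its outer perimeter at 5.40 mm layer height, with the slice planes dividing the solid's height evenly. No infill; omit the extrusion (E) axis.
Reading the render: the shape is a rectangular box, roughly 16 × 30 mm footprint and 27 mm tall (dimensions read to the nearest mm from the axis ticks). For the g-code, the solid's height is divided into equal slices at the stated Δz and each level perimeter traced with G1 moves after a G0 lift.

; perimeter-only toolpath
G21 ; units = mm
G90 ; absolute positioning
G28 ; home
; layer 1
G0 Z5.40
G0 X0.00 Y0.00
G1 X16.00 Y0.00
G1 X16.00 Y30.00
G1 X0.00 Y30.00
G1 X0.00 Y0.00
; layer 2
G0 Z10.80
G0 X0.00 Y0.00
G1 X16.00 Y0.00
G1 X16.00 Y30.00
G1 X0.00 Y30.00
G1 X0.00 Y0.00
; layer 3
G0 Z16.20
G0 X0.00 Y0.00
G1 X16.00 Y0.00
G1 X16.00 Y30.00
G1 X0.00 Y30.00
G1 X0.00 Y0.00
; layer 4
G0 Z21.60
G0 X0.00 Y0.00
G1 X16.00 Y0.00
G1 X16.00 Y30.00
G1 X0.00 Y30.00
G1 X0.00 Y0.00
; layer 5
G0 Z27.00
G0 X0.00 Y0.00
G1 X16.00 Y0.00
G1 X16.00 Y30.00
G1 X0.00 Y30.00
G1 X0.00 Y0.00
M2 ; end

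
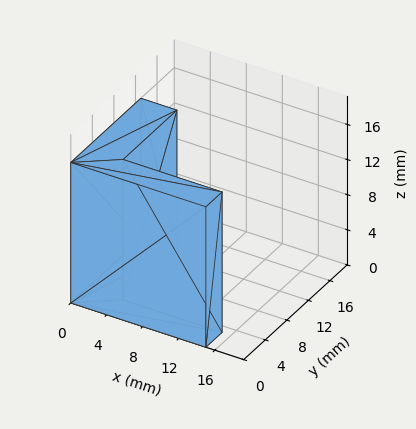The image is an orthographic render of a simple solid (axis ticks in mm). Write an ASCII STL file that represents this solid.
Reading the render: the shape is an L-shaped prism: outer 15 × 13 mm, arm thicknesses ≈ 3 mm (horizontal) and 4 mm (vertical), extruded 16 mm in z (dimensions read to the nearest mm from the axis ticks). For the STL, each face is triangulated and given an outward normal.

solid part
  facet normal 0.0000 0.0000 -1.0000
    outer loop
      vertex 15.00 3.00 0.00
      vertex 15.00 0.00 0.00
      vertex 0.00 0.00 0.00
    endloop
  endfacet
  facet normal 0.0000 0.0000 -1.0000
    outer loop
      vertex 4.00 3.00 0.00
      vertex 15.00 3.00 0.00
      vertex 0.00 0.00 0.00
    endloop
  endfacet
  facet normal 0.0000 0.0000 -1.0000
    outer loop
      vertex 4.00 13.00 0.00
      vertex 4.00 3.00 0.00
      vertex 0.00 0.00 0.00
    endloop
  endfacet
  facet normal 0.0000 0.0000 -1.0000
    outer loop
      vertex 0.00 13.00 0.00
      vertex 4.00 13.00 0.00
      vertex 0.00 0.00 0.00
    endloop
  endfacet
  facet normal 0.0000 0.0000 1.0000
    outer loop
      vertex 0.00 0.00 16.00
      vertex 15.00 0.00 16.00
      vertex 15.00 3.00 16.00
    endloop
  endfacet
  facet normal 0.0000 0.0000 1.0000
    outer loop
      vertex 0.00 0.00 16.00
      vertex 15.00 3.00 16.00
      vertex 4.00 3.00 16.00
    endloop
  endfacet
  facet normal 0.0000 0.0000 1.0000
    outer loop
      vertex 0.00 0.00 16.00
      vertex 4.00 3.00 16.00
      vertex 4.00 13.00 16.00
    endloop
  endfacet
  facet normal 0.0000 0.0000 1.0000
    outer loop
      vertex 0.00 0.00 16.00
      vertex 4.00 13.00 16.00
      vertex 0.00 13.00 16.00
    endloop
  endfacet
  facet normal 0.0000 -1.0000 0.0000
    outer loop
      vertex 0.00 0.00 0.00
      vertex 15.00 0.00 0.00
      vertex 15.00 0.00 16.00
    endloop
  endfacet
  facet normal 0.0000 -1.0000 0.0000
    outer loop
      vertex 0.00 0.00 0.00
      vertex 15.00 0.00 16.00
      vertex 0.00 0.00 16.00
    endloop
  endfacet
  facet normal 1.0000 0.0000 0.0000
    outer loop
      vertex 15.00 0.00 0.00
      vertex 15.00 3.00 0.00
      vertex 15.00 3.00 16.00
    endloop
  endfacet
  facet normal 1.0000 0.0000 0.0000
    outer loop
      vertex 15.00 0.00 0.00
      vertex 15.00 3.00 16.00
      vertex 15.00 0.00 16.00
    endloop
  endfacet
  facet normal 0.0000 1.0000 0.0000
    outer loop
      vertex 15.00 3.00 0.00
      vertex 4.00 3.00 0.00
      vertex 4.00 3.00 16.00
    endloop
  endfacet
  facet normal 0.0000 1.0000 0.0000
    outer loop
      vertex 15.00 3.00 0.00
      vertex 4.00 3.00 16.00
      vertex 15.00 3.00 16.00
    endloop
  endfacet
  facet normal 1.0000 0.0000 0.0000
    outer loop
      vertex 4.00 3.00 0.00
      vertex 4.00 13.00 0.00
      vertex 4.00 13.00 16.00
    endloop
  endfacet
  facet normal 1.0000 0.0000 0.0000
    outer loop
      vertex 4.00 3.00 0.00
      vertex 4.00 13.00 16.00
      vertex 4.00 3.00 16.00
    endloop
  endfacet
  facet normal 0.0000 1.0000 0.0000
    outer loop
      vertex 4.00 13.00 0.00
      vertex 0.00 13.00 0.00
      vertex 0.00 13.00 16.00
    endloop
  endfacet
  facet normal 0.0000 1.0000 0.0000
    outer loop
      vertex 4.00 13.00 0.00
      vertex 0.00 13.00 16.00
      vertex 4.00 13.00 16.00
    endloop
  endfacet
  facet normal -1.0000 0.0000 0.0000
    outer loop
      vertex 0.00 13.00 0.00
      vertex 0.00 0.00 0.00
      vertex 0.00 0.00 16.00
    endloop
  endfacet
  facet normal -1.0000 0.0000 0.0000
    outer loop
      vertex 0.00 13.00 0.00
      vertex 0.00 0.00 16.00
      vertex 0.00 13.00 16.00
    endloop
  endfacet
endsolid part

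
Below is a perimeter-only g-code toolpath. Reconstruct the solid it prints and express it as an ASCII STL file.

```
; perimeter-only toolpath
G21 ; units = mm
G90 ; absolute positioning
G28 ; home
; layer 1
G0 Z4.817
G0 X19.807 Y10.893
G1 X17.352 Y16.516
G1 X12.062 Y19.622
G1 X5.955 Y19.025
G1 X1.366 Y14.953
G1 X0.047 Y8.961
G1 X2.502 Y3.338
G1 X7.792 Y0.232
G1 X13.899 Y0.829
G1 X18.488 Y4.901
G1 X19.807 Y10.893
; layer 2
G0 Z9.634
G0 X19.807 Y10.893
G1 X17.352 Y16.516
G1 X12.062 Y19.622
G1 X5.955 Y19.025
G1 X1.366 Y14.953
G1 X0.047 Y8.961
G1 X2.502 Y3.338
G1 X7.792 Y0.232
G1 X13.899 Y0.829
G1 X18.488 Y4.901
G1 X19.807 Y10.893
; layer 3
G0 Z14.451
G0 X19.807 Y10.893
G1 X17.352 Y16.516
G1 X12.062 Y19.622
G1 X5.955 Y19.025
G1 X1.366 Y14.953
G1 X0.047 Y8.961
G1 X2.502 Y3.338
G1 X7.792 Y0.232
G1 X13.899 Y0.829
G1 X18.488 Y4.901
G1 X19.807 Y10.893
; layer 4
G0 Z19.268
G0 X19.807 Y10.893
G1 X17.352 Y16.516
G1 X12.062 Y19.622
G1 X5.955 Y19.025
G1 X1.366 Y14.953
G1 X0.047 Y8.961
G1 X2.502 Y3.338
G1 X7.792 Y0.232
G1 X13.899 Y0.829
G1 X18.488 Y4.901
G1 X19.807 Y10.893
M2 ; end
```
solid part
  facet normal 0.0000 0.0000 -1.0000
    outer loop
      vertex 12.062 19.622 0.000
      vertex 17.352 16.516 0.000
      vertex 19.807 10.893 0.000
    endloop
  endfacet
  facet normal 0.0000 0.0000 -1.0000
    outer loop
      vertex 5.955 19.025 0.000
      vertex 12.062 19.622 0.000
      vertex 19.807 10.893 0.000
    endloop
  endfacet
  facet normal 0.0000 0.0000 -1.0000
    outer loop
      vertex 1.366 14.953 0.000
      vertex 5.955 19.025 0.000
      vertex 19.807 10.893 0.000
    endloop
  endfacet
  facet normal 0.0000 0.0000 -1.0000
    outer loop
      vertex 0.047 8.961 0.000
      vertex 1.366 14.953 0.000
      vertex 19.807 10.893 0.000
    endloop
  endfacet
  facet normal 0.0000 0.0000 -1.0000
    outer loop
      vertex 2.502 3.338 0.000
      vertex 0.047 8.961 0.000
      vertex 19.807 10.893 0.000
    endloop
  endfacet
  facet normal 0.0000 0.0000 -1.0000
    outer loop
      vertex 7.792 0.232 0.000
      vertex 2.502 3.338 0.000
      vertex 19.807 10.893 0.000
    endloop
  endfacet
  facet normal 0.0000 0.0000 -1.0000
    outer loop
      vertex 13.899 0.829 0.000
      vertex 7.792 0.232 0.000
      vertex 19.807 10.893 0.000
    endloop
  endfacet
  facet normal 0.0000 0.0000 -1.0000
    outer loop
      vertex 18.488 4.901 0.000
      vertex 13.899 0.829 0.000
      vertex 19.807 10.893 0.000
    endloop
  endfacet
  facet normal 0.0000 0.0000 1.0000
    outer loop
      vertex 19.807 10.893 19.268
      vertex 17.352 16.516 19.268
      vertex 12.062 19.622 19.268
    endloop
  endfacet
  facet normal 0.0000 0.0000 1.0000
    outer loop
      vertex 19.807 10.893 19.268
      vertex 12.062 19.622 19.268
      vertex 5.955 19.025 19.268
    endloop
  endfacet
  facet normal 0.0000 0.0000 1.0000
    outer loop
      vertex 19.807 10.893 19.268
      vertex 5.955 19.025 19.268
      vertex 1.366 14.953 19.268
    endloop
  endfacet
  facet normal 0.0000 0.0000 1.0000
    outer loop
      vertex 19.807 10.893 19.268
      vertex 1.366 14.953 19.268
      vertex 0.047 8.961 19.268
    endloop
  endfacet
  facet normal 0.0000 0.0000 1.0000
    outer loop
      vertex 19.807 10.893 19.268
      vertex 0.047 8.961 19.268
      vertex 2.502 3.338 19.268
    endloop
  endfacet
  facet normal 0.0000 0.0000 1.0000
    outer loop
      vertex 19.807 10.893 19.268
      vertex 2.502 3.338 19.268
      vertex 7.792 0.232 19.268
    endloop
  endfacet
  facet normal 0.0000 0.0000 1.0000
    outer loop
      vertex 19.807 10.893 19.268
      vertex 7.792 0.232 19.268
      vertex 13.899 0.829 19.268
    endloop
  endfacet
  facet normal 0.0000 0.0000 1.0000
    outer loop
      vertex 19.807 10.893 19.268
      vertex 13.899 0.829 19.268
      vertex 18.488 4.901 19.268
    endloop
  endfacet
  facet normal 0.9165 0.4001 0.0000
    outer loop
      vertex 19.807 10.893 0.000
      vertex 17.352 16.516 0.000
      vertex 17.352 16.516 19.268
    endloop
  endfacet
  facet normal 0.9165 0.4001 0.0000
    outer loop
      vertex 19.807 10.893 0.000
      vertex 17.352 16.516 19.268
      vertex 19.807 10.893 19.268
    endloop
  endfacet
  facet normal 0.5063 0.8623 0.0000
    outer loop
      vertex 17.352 16.516 0.000
      vertex 12.062 19.622 0.000
      vertex 12.062 19.622 19.268
    endloop
  endfacet
  facet normal 0.5063 0.8623 0.0000
    outer loop
      vertex 17.352 16.516 0.000
      vertex 12.062 19.622 19.268
      vertex 17.352 16.516 19.268
    endloop
  endfacet
  facet normal -0.0973 0.9953 0.0000
    outer loop
      vertex 12.062 19.622 0.000
      vertex 5.955 19.025 0.000
      vertex 5.955 19.025 19.268
    endloop
  endfacet
  facet normal -0.0973 0.9953 0.0000
    outer loop
      vertex 12.062 19.622 0.000
      vertex 5.955 19.025 19.268
      vertex 12.062 19.622 19.268
    endloop
  endfacet
  facet normal -0.6637 0.7480 0.0000
    outer loop
      vertex 5.955 19.025 0.000
      vertex 1.366 14.953 0.000
      vertex 1.366 14.953 19.268
    endloop
  endfacet
  facet normal -0.6637 0.7480 0.0000
    outer loop
      vertex 5.955 19.025 0.000
      vertex 1.366 14.953 19.268
      vertex 5.955 19.025 19.268
    endloop
  endfacet
  facet normal -0.9766 0.2150 0.0000
    outer loop
      vertex 1.366 14.953 0.000
      vertex 0.047 8.961 0.000
      vertex 0.047 8.961 19.268
    endloop
  endfacet
  facet normal -0.9766 0.2150 0.0000
    outer loop
      vertex 1.366 14.953 0.000
      vertex 0.047 8.961 19.268
      vertex 1.366 14.953 19.268
    endloop
  endfacet
  facet normal -0.9165 -0.4001 0.0000
    outer loop
      vertex 0.047 8.961 0.000
      vertex 2.502 3.338 0.000
      vertex 2.502 3.338 19.268
    endloop
  endfacet
  facet normal -0.9165 -0.4001 0.0000
    outer loop
      vertex 0.047 8.961 0.000
      vertex 2.502 3.338 19.268
      vertex 0.047 8.961 19.268
    endloop
  endfacet
  facet normal -0.5063 -0.8623 0.0000
    outer loop
      vertex 2.502 3.338 0.000
      vertex 7.792 0.232 0.000
      vertex 7.792 0.232 19.268
    endloop
  endfacet
  facet normal -0.5063 -0.8623 0.0000
    outer loop
      vertex 2.502 3.338 0.000
      vertex 7.792 0.232 19.268
      vertex 2.502 3.338 19.268
    endloop
  endfacet
  facet normal 0.0973 -0.9953 0.0000
    outer loop
      vertex 7.792 0.232 0.000
      vertex 13.899 0.829 0.000
      vertex 13.899 0.829 19.268
    endloop
  endfacet
  facet normal 0.0973 -0.9953 0.0000
    outer loop
      vertex 7.792 0.232 0.000
      vertex 13.899 0.829 19.268
      vertex 7.792 0.232 19.268
    endloop
  endfacet
  facet normal 0.6637 -0.7480 0.0000
    outer loop
      vertex 13.899 0.829 0.000
      vertex 18.488 4.901 0.000
      vertex 18.488 4.901 19.268
    endloop
  endfacet
  facet normal 0.6637 -0.7480 0.0000
    outer loop
      vertex 13.899 0.829 0.000
      vertex 18.488 4.901 19.268
      vertex 13.899 0.829 19.268
    endloop
  endfacet
  facet normal 0.9766 -0.2150 0.0000
    outer loop
      vertex 18.488 4.901 0.000
      vertex 19.807 10.893 0.000
      vertex 19.807 10.893 19.268
    endloop
  endfacet
  facet normal 0.9766 -0.2150 0.0000
    outer loop
      vertex 18.488 4.901 0.000
      vertex 19.807 10.893 19.268
      vertex 18.488 4.901 19.268
    endloop
  endfacet
endsolid part

The G0 Z moves step by Δz≈4.817 mm. Every layer's G1 loop is the same polygon, so the solid is a straight extrusion of it from z=0 to z≈19.3. Closing with flat bottom and top caps and triangulating gives 36 facets — a regular 10-sided prism (a cylinder approximated with 10 flat sides), circumscribed radius ≈ 9.93 mm, height ≈ 19.3 mm.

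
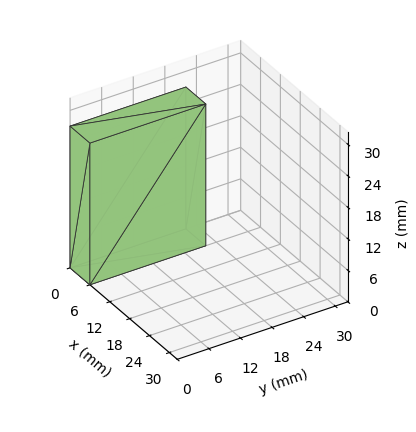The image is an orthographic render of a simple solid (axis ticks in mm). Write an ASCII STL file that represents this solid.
Reading the render: the shape is a rectangular box, roughly 6 × 22 mm footprint and 27 mm tall (dimensions read to the nearest mm from the axis ticks). For the STL, each face is triangulated and given an outward normal.

solid part
  facet normal 0.0000 0.0000 -1.0000
    outer loop
      vertex 6.00 22.00 0.00
      vertex 6.00 0.00 0.00
      vertex 0.00 0.00 0.00
    endloop
  endfacet
  facet normal 0.0000 0.0000 -1.0000
    outer loop
      vertex 0.00 22.00 0.00
      vertex 6.00 22.00 0.00
      vertex 0.00 0.00 0.00
    endloop
  endfacet
  facet normal 0.0000 0.0000 1.0000
    outer loop
      vertex 0.00 0.00 27.00
      vertex 6.00 0.00 27.00
      vertex 6.00 22.00 27.00
    endloop
  endfacet
  facet normal 0.0000 0.0000 1.0000
    outer loop
      vertex 0.00 0.00 27.00
      vertex 6.00 22.00 27.00
      vertex 0.00 22.00 27.00
    endloop
  endfacet
  facet normal 0.0000 -1.0000 0.0000
    outer loop
      vertex 0.00 0.00 0.00
      vertex 6.00 0.00 0.00
      vertex 6.00 0.00 27.00
    endloop
  endfacet
  facet normal 0.0000 -1.0000 0.0000
    outer loop
      vertex 0.00 0.00 0.00
      vertex 6.00 0.00 27.00
      vertex 0.00 0.00 27.00
    endloop
  endfacet
  facet normal 0.0000 1.0000 0.0000
    outer loop
      vertex 6.00 22.00 27.00
      vertex 6.00 22.00 0.00
      vertex 0.00 22.00 0.00
    endloop
  endfacet
  facet normal 0.0000 1.0000 0.0000
    outer loop
      vertex 0.00 22.00 27.00
      vertex 6.00 22.00 27.00
      vertex 0.00 22.00 0.00
    endloop
  endfacet
  facet normal -1.0000 0.0000 0.0000
    outer loop
      vertex 0.00 22.00 27.00
      vertex 0.00 22.00 0.00
      vertex 0.00 0.00 0.00
    endloop
  endfacet
  facet normal -1.0000 0.0000 0.0000
    outer loop
      vertex 0.00 0.00 27.00
      vertex 0.00 22.00 27.00
      vertex 0.00 0.00 0.00
    endloop
  endfacet
  facet normal 1.0000 0.0000 0.0000
    outer loop
      vertex 6.00 0.00 0.00
      vertex 6.00 22.00 0.00
      vertex 6.00 22.00 27.00
    endloop
  endfacet
  facet normal 1.0000 0.0000 0.0000
    outer loop
      vertex 6.00 0.00 0.00
      vertex 6.00 22.00 27.00
      vertex 6.00 0.00 27.00
    endloop
  endfacet
endsolid part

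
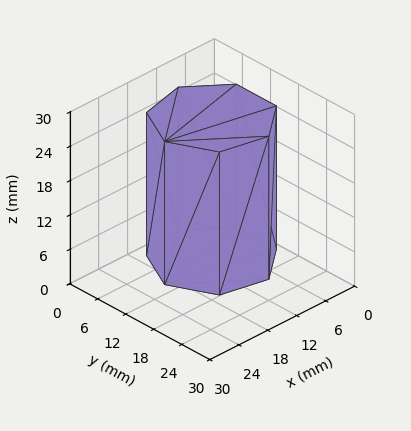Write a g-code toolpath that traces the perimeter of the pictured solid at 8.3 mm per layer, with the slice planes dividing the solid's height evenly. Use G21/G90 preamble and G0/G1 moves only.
Reading the render: the shape is a regular 7-sided prism (a cylinder approximated with 7 flat sides), circumscribed radius ≈ 10 mm, height ≈ 25 mm (dimensions read to the nearest mm from the axis ticks). For the g-code, the solid's height is divided into equal slices at the stated Δz and each level perimeter traced with G1 moves after a G0 lift.

; perimeter-only toolpath
G21 ; units = mm
G90 ; absolute positioning
G28 ; home
; layer 1
G0 Z8.3
G0 X20.0 Y10.0
G1 X16.2 Y17.8
G1 X7.8 Y19.7
G1 X1.0 Y14.3
G1 X1.0 Y5.7
G1 X7.8 Y0.3
G1 X16.2 Y2.2
G1 X20.0 Y10.0
; layer 2
G0 Z16.7
G0 X20.0 Y10.0
G1 X16.2 Y17.8
G1 X7.8 Y19.7
G1 X1.0 Y14.3
G1 X1.0 Y5.7
G1 X7.8 Y0.3
G1 X16.2 Y2.2
G1 X20.0 Y10.0
; layer 3
G0 Z25.0
G0 X20.0 Y10.0
G1 X16.2 Y17.8
G1 X7.8 Y19.7
G1 X1.0 Y14.3
G1 X1.0 Y5.7
G1 X7.8 Y0.3
G1 X16.2 Y2.2
G1 X20.0 Y10.0
M2 ; end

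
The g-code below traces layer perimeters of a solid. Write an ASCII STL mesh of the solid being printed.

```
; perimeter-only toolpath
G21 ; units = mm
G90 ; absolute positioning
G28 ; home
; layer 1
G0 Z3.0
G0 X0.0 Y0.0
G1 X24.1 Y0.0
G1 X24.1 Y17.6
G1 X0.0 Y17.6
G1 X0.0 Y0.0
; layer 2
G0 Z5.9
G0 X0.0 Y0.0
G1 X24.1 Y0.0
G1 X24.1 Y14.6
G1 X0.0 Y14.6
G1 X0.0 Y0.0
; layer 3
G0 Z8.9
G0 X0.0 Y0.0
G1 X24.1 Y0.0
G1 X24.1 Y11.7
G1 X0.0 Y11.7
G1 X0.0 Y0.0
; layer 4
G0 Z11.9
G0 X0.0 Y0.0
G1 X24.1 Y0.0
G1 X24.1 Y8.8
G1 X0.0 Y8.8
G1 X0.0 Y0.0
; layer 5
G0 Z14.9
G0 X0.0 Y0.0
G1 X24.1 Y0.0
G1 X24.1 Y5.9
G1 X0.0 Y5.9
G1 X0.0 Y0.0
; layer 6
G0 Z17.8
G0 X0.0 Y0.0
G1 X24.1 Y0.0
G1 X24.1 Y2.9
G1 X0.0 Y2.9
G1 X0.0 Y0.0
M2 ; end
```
solid part
  facet normal 0.0000 0.0000 -1.0000
    outer loop
      vertex 24.1 20.5 0.0
      vertex 24.1 0.0 0.0
      vertex 0.0 0.0 0.0
    endloop
  endfacet
  facet normal 0.0000 0.0000 -1.0000
    outer loop
      vertex 0.0 20.5 0.0
      vertex 24.1 20.5 0.0
      vertex 0.0 0.0 0.0
    endloop
  endfacet
  facet normal 0.0000 -1.0000 0.0000
    outer loop
      vertex 0.0 0.0 0.0
      vertex 24.1 0.0 0.0
      vertex 24.1 0.0 20.8
    endloop
  endfacet
  facet normal 0.0000 -1.0000 0.0000
    outer loop
      vertex 0.0 0.0 0.0
      vertex 24.1 0.0 20.8
      vertex 0.0 0.0 20.8
    endloop
  endfacet
  facet normal 0.0000 0.7122 0.7020
    outer loop
      vertex 0.0 0.0 20.8
      vertex 24.1 0.0 20.8
      vertex 24.1 20.5 0.0
    endloop
  endfacet
  facet normal 0.0000 0.7122 0.7020
    outer loop
      vertex 0.0 0.0 20.8
      vertex 24.1 20.5 0.0
      vertex 0.0 20.5 0.0
    endloop
  endfacet
  facet normal -1.0000 0.0000 0.0000
    outer loop
      vertex 0.0 0.0 20.8
      vertex 0.0 20.5 0.0
      vertex 0.0 0.0 0.0
    endloop
  endfacet
  facet normal 1.0000 0.0000 0.0000
    outer loop
      vertex 24.1 0.0 0.0
      vertex 24.1 20.5 0.0
      vertex 24.1 0.0 20.8
    endloop
  endfacet
endsolid part

The G0 Z moves step by Δz≈3.0 mm. The G1 loops shrink linearly with z, so the solid tapers from its base footprint up to z≈20.8. Closing with a flat bottom cap and the tapered top and triangulating gives 8 facets — a wedge (ramp): 24.1 × 20.5 mm base, rising to 20.8 mm along the y=0 edge and sloping linearly to z=0 at y=20.5.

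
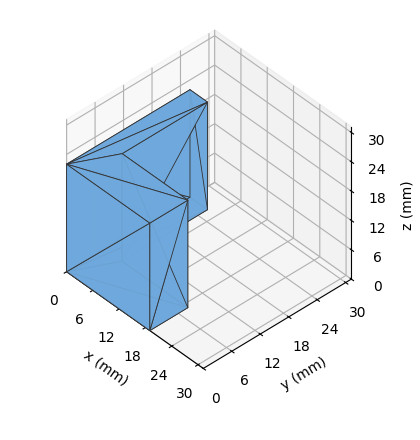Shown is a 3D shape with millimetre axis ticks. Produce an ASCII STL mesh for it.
Reading the render: the shape is an L-shaped prism: outer 19 × 26 mm, arm thicknesses ≈ 8 mm (horizontal) and 4 mm (vertical), extruded 22 mm in z (dimensions read to the nearest mm from the axis ticks). For the STL, each face is triangulated and given an outward normal.

solid part
  facet normal 0.0000 0.0000 -1.0000
    outer loop
      vertex 19.00 8.00 0.00
      vertex 19.00 0.00 0.00
      vertex 0.00 0.00 0.00
    endloop
  endfacet
  facet normal 0.0000 0.0000 -1.0000
    outer loop
      vertex 4.00 8.00 0.00
      vertex 19.00 8.00 0.00
      vertex 0.00 0.00 0.00
    endloop
  endfacet
  facet normal 0.0000 0.0000 -1.0000
    outer loop
      vertex 4.00 26.00 0.00
      vertex 4.00 8.00 0.00
      vertex 0.00 0.00 0.00
    endloop
  endfacet
  facet normal 0.0000 0.0000 -1.0000
    outer loop
      vertex 0.00 26.00 0.00
      vertex 4.00 26.00 0.00
      vertex 0.00 0.00 0.00
    endloop
  endfacet
  facet normal 0.0000 0.0000 1.0000
    outer loop
      vertex 0.00 0.00 22.00
      vertex 19.00 0.00 22.00
      vertex 19.00 8.00 22.00
    endloop
  endfacet
  facet normal 0.0000 0.0000 1.0000
    outer loop
      vertex 0.00 0.00 22.00
      vertex 19.00 8.00 22.00
      vertex 4.00 8.00 22.00
    endloop
  endfacet
  facet normal 0.0000 0.0000 1.0000
    outer loop
      vertex 0.00 0.00 22.00
      vertex 4.00 8.00 22.00
      vertex 4.00 26.00 22.00
    endloop
  endfacet
  facet normal 0.0000 0.0000 1.0000
    outer loop
      vertex 0.00 0.00 22.00
      vertex 4.00 26.00 22.00
      vertex 0.00 26.00 22.00
    endloop
  endfacet
  facet normal 0.0000 -1.0000 0.0000
    outer loop
      vertex 0.00 0.00 0.00
      vertex 19.00 0.00 0.00
      vertex 19.00 0.00 22.00
    endloop
  endfacet
  facet normal 0.0000 -1.0000 0.0000
    outer loop
      vertex 0.00 0.00 0.00
      vertex 19.00 0.00 22.00
      vertex 0.00 0.00 22.00
    endloop
  endfacet
  facet normal 1.0000 0.0000 0.0000
    outer loop
      vertex 19.00 0.00 0.00
      vertex 19.00 8.00 0.00
      vertex 19.00 8.00 22.00
    endloop
  endfacet
  facet normal 1.0000 0.0000 0.0000
    outer loop
      vertex 19.00 0.00 0.00
      vertex 19.00 8.00 22.00
      vertex 19.00 0.00 22.00
    endloop
  endfacet
  facet normal 0.0000 1.0000 0.0000
    outer loop
      vertex 19.00 8.00 0.00
      vertex 4.00 8.00 0.00
      vertex 4.00 8.00 22.00
    endloop
  endfacet
  facet normal 0.0000 1.0000 0.0000
    outer loop
      vertex 19.00 8.00 0.00
      vertex 4.00 8.00 22.00
      vertex 19.00 8.00 22.00
    endloop
  endfacet
  facet normal 1.0000 0.0000 0.0000
    outer loop
      vertex 4.00 8.00 0.00
      vertex 4.00 26.00 0.00
      vertex 4.00 26.00 22.00
    endloop
  endfacet
  facet normal 1.0000 0.0000 0.0000
    outer loop
      vertex 4.00 8.00 0.00
      vertex 4.00 26.00 22.00
      vertex 4.00 8.00 22.00
    endloop
  endfacet
  facet normal 0.0000 1.0000 0.0000
    outer loop
      vertex 4.00 26.00 0.00
      vertex 0.00 26.00 0.00
      vertex 0.00 26.00 22.00
    endloop
  endfacet
  facet normal 0.0000 1.0000 0.0000
    outer loop
      vertex 4.00 26.00 0.00
      vertex 0.00 26.00 22.00
      vertex 4.00 26.00 22.00
    endloop
  endfacet
  facet normal -1.0000 0.0000 0.0000
    outer loop
      vertex 0.00 26.00 0.00
      vertex 0.00 0.00 0.00
      vertex 0.00 0.00 22.00
    endloop
  endfacet
  facet normal -1.0000 0.0000 0.0000
    outer loop
      vertex 0.00 26.00 0.00
      vertex 0.00 0.00 22.00
      vertex 0.00 26.00 22.00
    endloop
  endfacet
endsolid part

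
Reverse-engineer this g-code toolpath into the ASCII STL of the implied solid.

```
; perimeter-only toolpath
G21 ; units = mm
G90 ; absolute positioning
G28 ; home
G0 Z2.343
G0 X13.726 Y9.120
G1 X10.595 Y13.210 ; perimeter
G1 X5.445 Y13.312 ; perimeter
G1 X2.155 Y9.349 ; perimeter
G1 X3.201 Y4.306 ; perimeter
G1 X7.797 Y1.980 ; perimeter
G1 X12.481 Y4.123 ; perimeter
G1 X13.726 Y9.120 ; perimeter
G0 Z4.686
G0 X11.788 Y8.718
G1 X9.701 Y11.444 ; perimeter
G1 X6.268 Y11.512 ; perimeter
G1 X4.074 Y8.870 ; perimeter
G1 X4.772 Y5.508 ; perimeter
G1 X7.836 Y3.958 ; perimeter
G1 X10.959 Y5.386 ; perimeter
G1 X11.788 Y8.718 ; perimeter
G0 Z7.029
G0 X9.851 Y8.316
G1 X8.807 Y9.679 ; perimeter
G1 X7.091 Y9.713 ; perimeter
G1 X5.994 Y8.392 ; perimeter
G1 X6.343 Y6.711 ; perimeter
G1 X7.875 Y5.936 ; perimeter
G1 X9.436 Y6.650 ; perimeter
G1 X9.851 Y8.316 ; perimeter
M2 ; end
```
solid part
  facet normal 0.0000 0.0000 -1.0000
    outer loop
      vertex 4.622 15.111 0.000
      vertex 11.488 14.975 0.000
      vertex 15.663 9.522 0.000
    endloop
  endfacet
  facet normal 0.0000 0.0000 -1.0000
    outer loop
      vertex 0.235 9.827 0.000
      vertex 4.622 15.111 0.000
      vertex 15.663 9.522 0.000
    endloop
  endfacet
  facet normal 0.0000 0.0000 -1.0000
    outer loop
      vertex 1.630 3.103 0.000
      vertex 0.235 9.827 0.000
      vertex 15.663 9.522 0.000
    endloop
  endfacet
  facet normal 0.0000 0.0000 -1.0000
    outer loop
      vertex 7.758 0.002 0.000
      vertex 1.630 3.103 0.000
      vertex 15.663 9.522 0.000
    endloop
  endfacet
  facet normal 0.0000 0.0000 -1.0000
    outer loop
      vertex 14.003 2.859 0.000
      vertex 7.758 0.002 0.000
      vertex 15.663 9.522 0.000
    endloop
  endfacet
  facet normal 0.6319 0.4838 0.6055
    outer loop
      vertex 15.663 9.522 0.000
      vertex 11.488 14.975 0.000
      vertex 7.914 7.914 9.372
    endloop
  endfacet
  facet normal 0.0158 0.7957 0.6055
    outer loop
      vertex 11.488 14.975 0.000
      vertex 4.622 15.111 0.000
      vertex 7.914 7.914 9.372
    endloop
  endfacet
  facet normal -0.6123 0.5084 0.6055
    outer loop
      vertex 4.622 15.111 0.000
      vertex 0.235 9.827 0.000
      vertex 7.914 7.914 9.372
    endloop
  endfacet
  facet normal -0.7793 -0.1617 0.6055
    outer loop
      vertex 0.235 9.827 0.000
      vertex 1.630 3.103 0.000
      vertex 7.914 7.914 9.372
    endloop
  endfacet
  facet normal -0.3593 -0.7101 0.6055
    outer loop
      vertex 1.630 3.103 0.000
      vertex 7.758 0.002 0.000
      vertex 7.914 7.914 9.372
    endloop
  endfacet
  facet normal 0.3311 -0.7237 0.6055
    outer loop
      vertex 7.758 0.002 0.000
      vertex 14.003 2.859 0.000
      vertex 7.914 7.914 9.372
    endloop
  endfacet
  facet normal 0.7722 -0.1924 0.6055
    outer loop
      vertex 14.003 2.859 0.000
      vertex 15.663 9.522 0.000
      vertex 7.914 7.914 9.372
    endloop
  endfacet
endsolid part

The G0 Z moves step by Δz≈2.343 mm. The G1 loops shrink linearly with z, so the solid tapers from its base footprint up to z≈9.37. Closing with a flat bottom cap and the tapered top and triangulating gives 12 facets — a regular 7-sided pyramid, base circumscribed radius ≈ 7.91 mm, apex at z ≈ 9.37 mm.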